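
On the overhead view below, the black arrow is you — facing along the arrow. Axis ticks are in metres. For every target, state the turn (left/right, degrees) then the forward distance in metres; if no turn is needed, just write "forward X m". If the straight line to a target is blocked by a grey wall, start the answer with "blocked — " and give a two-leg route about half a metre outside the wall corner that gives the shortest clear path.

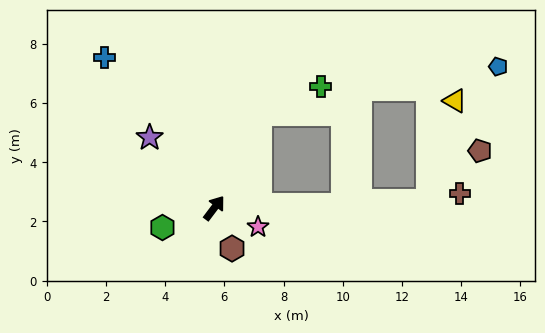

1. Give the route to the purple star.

turn left 80°, forward 3.2 m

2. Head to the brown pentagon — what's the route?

blocked — turn right 51°, forward 7.2 m, then turn left 43°, forward 2.4 m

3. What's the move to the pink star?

turn right 76°, forward 1.6 m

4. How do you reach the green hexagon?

turn left 148°, forward 1.9 m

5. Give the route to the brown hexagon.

turn right 119°, forward 1.5 m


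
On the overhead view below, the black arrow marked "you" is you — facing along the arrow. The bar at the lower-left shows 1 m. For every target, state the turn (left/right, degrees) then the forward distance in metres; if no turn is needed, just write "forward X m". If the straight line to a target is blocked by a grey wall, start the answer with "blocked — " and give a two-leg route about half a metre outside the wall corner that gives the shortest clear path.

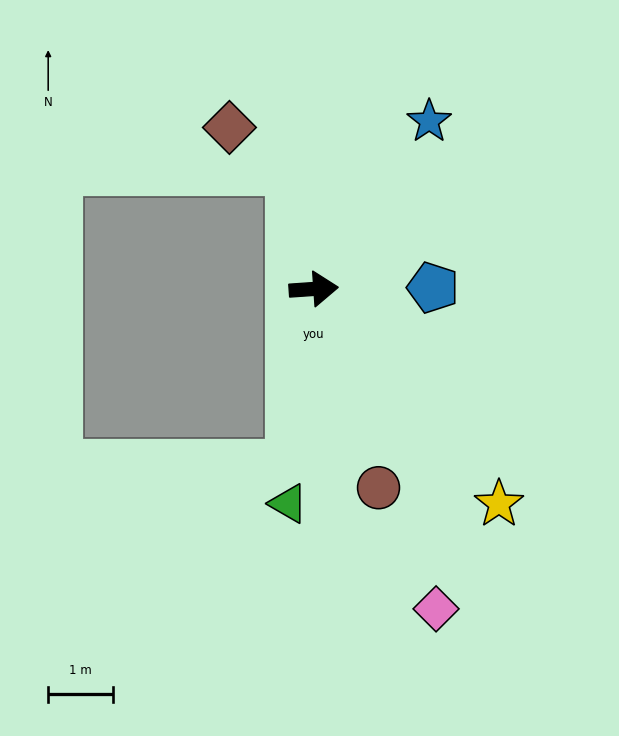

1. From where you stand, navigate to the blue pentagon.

turn right 3°, forward 1.8 m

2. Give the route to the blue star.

turn left 52°, forward 3.2 m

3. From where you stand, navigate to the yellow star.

turn right 53°, forward 4.4 m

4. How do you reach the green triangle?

turn right 101°, forward 3.3 m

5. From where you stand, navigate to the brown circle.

turn right 76°, forward 3.2 m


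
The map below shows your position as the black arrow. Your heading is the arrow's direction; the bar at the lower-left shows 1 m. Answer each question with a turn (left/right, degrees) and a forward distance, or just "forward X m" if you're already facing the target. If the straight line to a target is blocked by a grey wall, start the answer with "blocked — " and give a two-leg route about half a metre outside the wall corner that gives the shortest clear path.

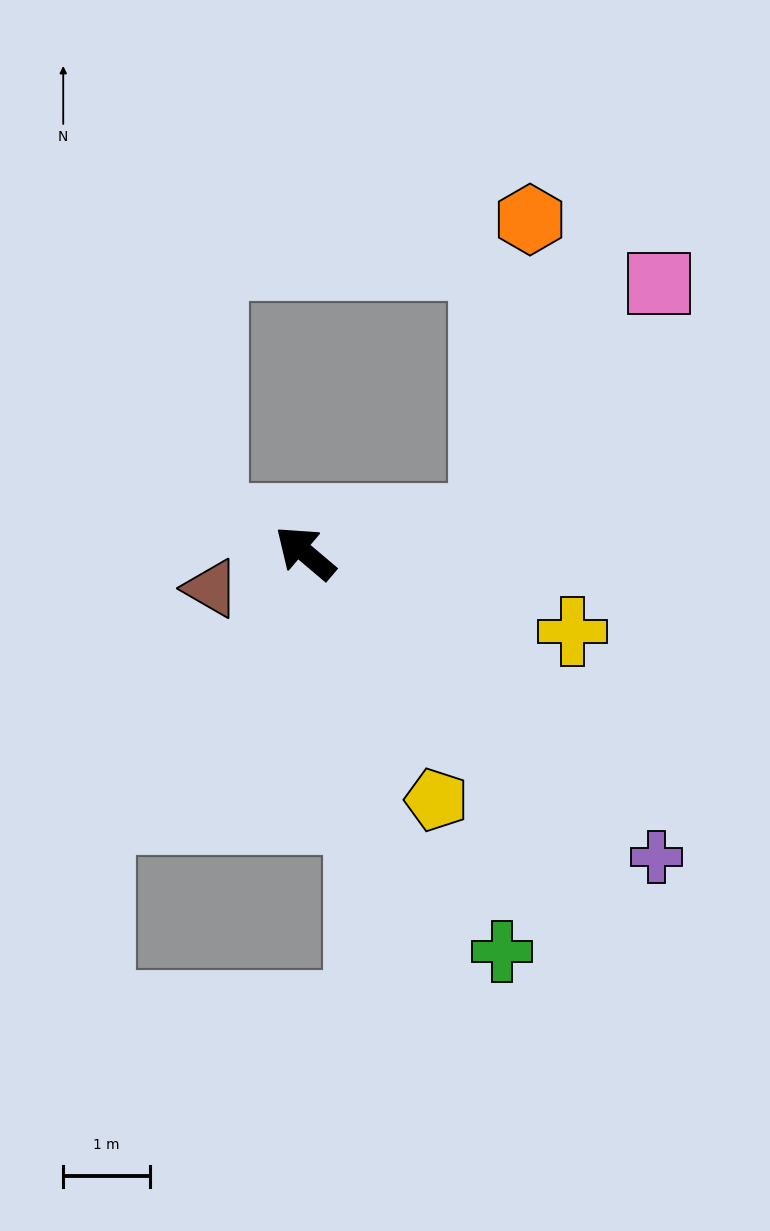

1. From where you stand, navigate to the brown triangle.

turn left 61°, forward 1.2 m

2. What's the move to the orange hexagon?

blocked — turn right 130°, forward 2.1 m, then turn left 72°, forward 3.5 m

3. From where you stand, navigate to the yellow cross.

turn right 156°, forward 3.2 m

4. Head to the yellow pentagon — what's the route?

turn left 158°, forward 3.2 m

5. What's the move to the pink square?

blocked — turn right 130°, forward 2.1 m, then turn left 44°, forward 3.4 m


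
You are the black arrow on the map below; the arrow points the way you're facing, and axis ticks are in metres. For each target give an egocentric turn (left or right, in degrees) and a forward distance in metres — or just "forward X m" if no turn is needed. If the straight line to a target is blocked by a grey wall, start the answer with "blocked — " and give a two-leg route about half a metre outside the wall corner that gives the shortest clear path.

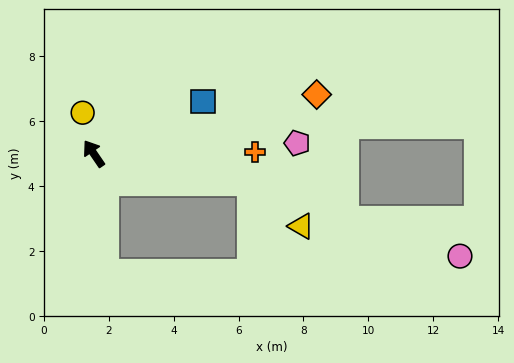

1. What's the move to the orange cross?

turn right 124°, forward 5.0 m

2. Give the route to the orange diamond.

turn right 109°, forward 7.1 m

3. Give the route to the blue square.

turn right 99°, forward 3.7 m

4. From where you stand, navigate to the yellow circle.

turn right 19°, forward 1.3 m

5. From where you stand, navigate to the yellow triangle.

blocked — turn right 135°, forward 4.9 m, then turn right 30°, forward 2.1 m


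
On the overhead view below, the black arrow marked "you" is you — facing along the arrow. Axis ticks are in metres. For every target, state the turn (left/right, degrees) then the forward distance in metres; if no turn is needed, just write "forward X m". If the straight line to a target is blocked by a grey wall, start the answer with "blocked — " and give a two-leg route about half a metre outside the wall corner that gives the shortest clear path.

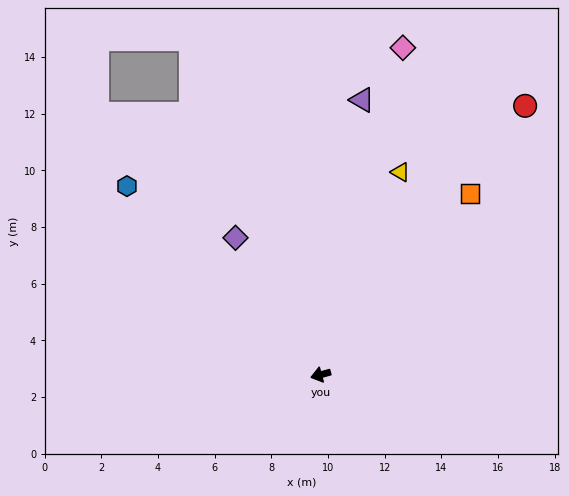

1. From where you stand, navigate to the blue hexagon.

turn right 59°, forward 9.5 m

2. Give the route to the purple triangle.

turn right 114°, forward 9.8 m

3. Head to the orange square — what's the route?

turn right 145°, forward 8.3 m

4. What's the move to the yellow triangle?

turn right 127°, forward 7.7 m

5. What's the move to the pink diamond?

turn right 119°, forward 11.9 m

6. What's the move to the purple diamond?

turn right 73°, forward 5.7 m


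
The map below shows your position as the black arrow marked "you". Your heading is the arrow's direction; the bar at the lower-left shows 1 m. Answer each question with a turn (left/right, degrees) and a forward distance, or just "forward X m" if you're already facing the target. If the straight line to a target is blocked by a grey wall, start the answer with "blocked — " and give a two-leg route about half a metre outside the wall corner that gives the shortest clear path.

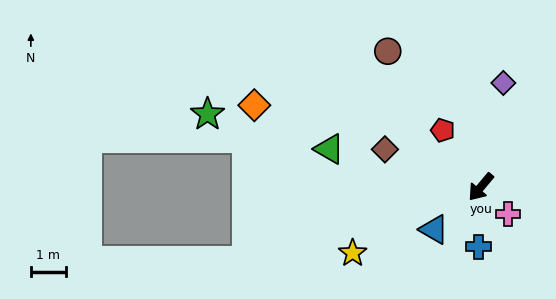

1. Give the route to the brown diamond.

turn right 71°, forward 3.0 m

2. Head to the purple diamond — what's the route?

turn right 152°, forward 3.1 m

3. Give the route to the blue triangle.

turn right 8°, forward 1.8 m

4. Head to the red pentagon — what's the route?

turn right 106°, forward 2.0 m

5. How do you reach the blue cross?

turn left 38°, forward 1.7 m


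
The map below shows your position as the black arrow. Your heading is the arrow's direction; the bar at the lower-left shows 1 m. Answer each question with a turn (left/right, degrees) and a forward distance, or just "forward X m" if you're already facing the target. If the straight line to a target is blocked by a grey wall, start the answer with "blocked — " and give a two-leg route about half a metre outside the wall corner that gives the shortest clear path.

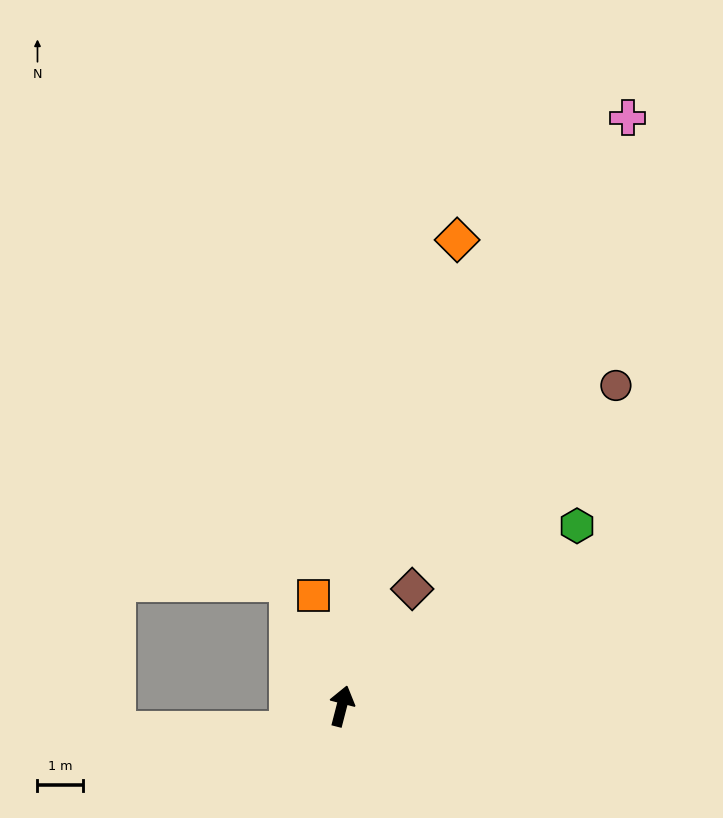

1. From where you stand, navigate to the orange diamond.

forward 10.6 m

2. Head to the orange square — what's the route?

turn left 29°, forward 2.5 m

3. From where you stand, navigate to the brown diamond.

turn right 17°, forward 3.0 m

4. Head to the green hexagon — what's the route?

turn right 38°, forward 6.5 m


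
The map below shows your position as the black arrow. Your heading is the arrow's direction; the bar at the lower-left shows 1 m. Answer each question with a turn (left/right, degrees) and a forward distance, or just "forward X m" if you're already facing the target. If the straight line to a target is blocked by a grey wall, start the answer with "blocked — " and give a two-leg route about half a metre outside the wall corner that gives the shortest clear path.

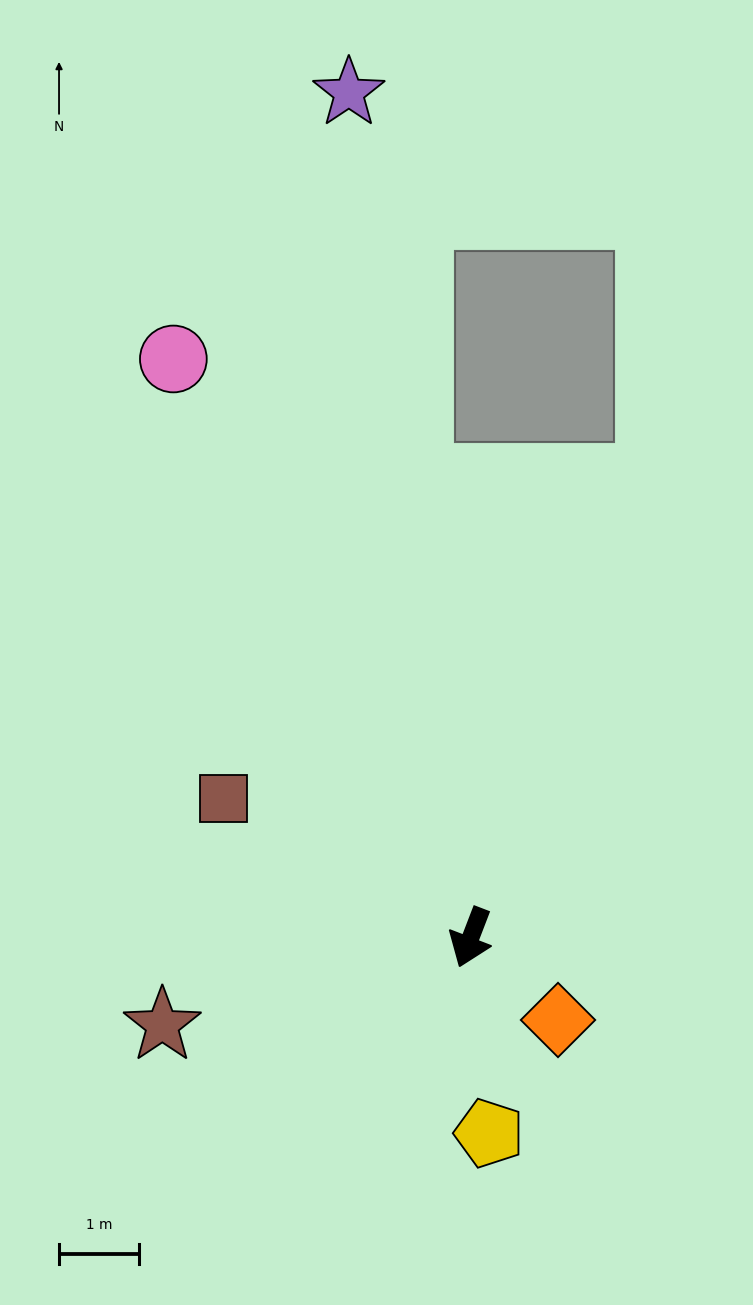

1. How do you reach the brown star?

turn right 53°, forward 4.0 m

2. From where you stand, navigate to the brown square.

turn right 98°, forward 3.5 m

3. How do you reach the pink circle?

turn right 132°, forward 8.1 m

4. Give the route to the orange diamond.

turn left 68°, forward 1.5 m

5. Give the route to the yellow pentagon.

turn left 26°, forward 2.5 m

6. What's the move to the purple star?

turn right 151°, forward 10.7 m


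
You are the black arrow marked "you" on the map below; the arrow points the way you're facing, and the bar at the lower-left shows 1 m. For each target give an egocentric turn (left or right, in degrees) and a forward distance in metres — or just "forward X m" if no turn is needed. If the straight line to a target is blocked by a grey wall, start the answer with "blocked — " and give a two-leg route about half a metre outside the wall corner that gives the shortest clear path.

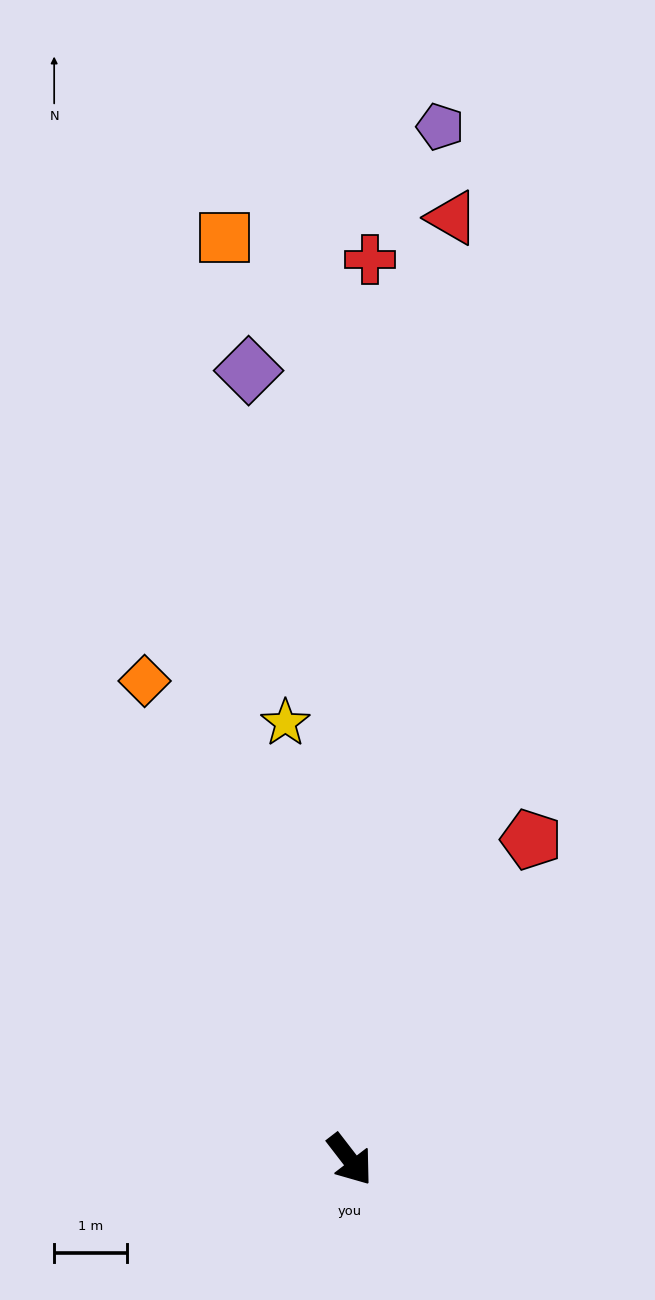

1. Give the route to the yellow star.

turn left 151°, forward 6.1 m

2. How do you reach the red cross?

turn left 141°, forward 12.4 m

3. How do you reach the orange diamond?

turn left 166°, forward 7.1 m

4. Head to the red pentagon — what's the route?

turn left 113°, forward 5.0 m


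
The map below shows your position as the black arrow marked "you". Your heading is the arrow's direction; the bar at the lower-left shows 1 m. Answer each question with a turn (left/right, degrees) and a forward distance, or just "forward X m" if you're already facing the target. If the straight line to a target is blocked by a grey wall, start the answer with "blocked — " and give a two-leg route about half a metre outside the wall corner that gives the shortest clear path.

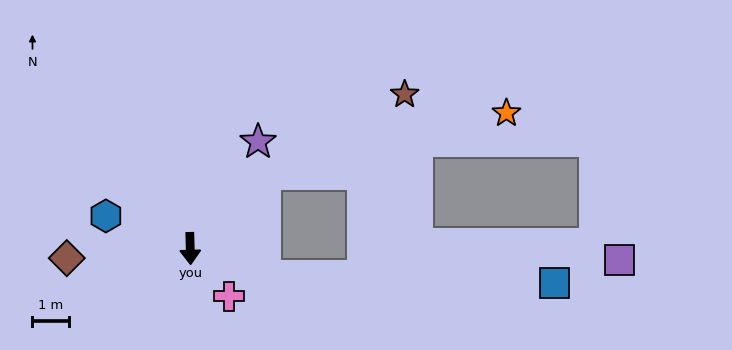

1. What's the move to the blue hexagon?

turn right 113°, forward 2.5 m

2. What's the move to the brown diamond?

turn right 87°, forward 3.4 m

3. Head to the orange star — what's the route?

blocked — turn left 133°, forward 2.9 m, then turn right 30°, forward 6.8 m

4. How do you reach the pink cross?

turn left 38°, forward 1.7 m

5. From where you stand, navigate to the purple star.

turn left 146°, forward 3.4 m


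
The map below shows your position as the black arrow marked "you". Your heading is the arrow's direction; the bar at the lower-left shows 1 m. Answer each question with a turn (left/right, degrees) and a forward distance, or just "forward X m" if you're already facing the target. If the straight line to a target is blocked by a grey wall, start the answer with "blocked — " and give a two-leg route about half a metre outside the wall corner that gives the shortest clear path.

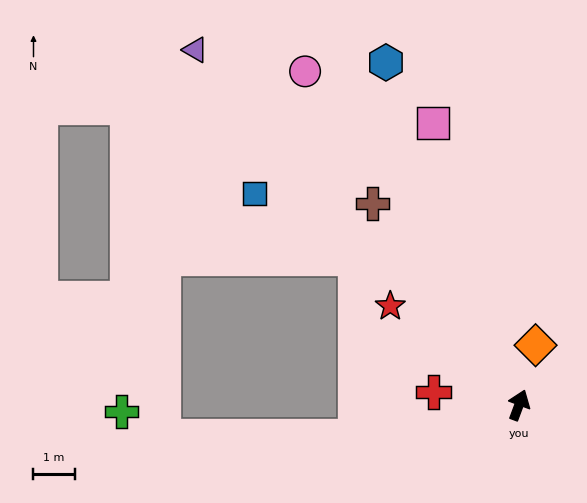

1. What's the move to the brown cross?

turn left 56°, forward 6.1 m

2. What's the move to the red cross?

turn left 102°, forward 2.1 m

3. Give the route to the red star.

turn left 73°, forward 4.0 m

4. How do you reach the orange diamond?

turn left 5°, forward 1.5 m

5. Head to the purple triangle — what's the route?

turn left 63°, forward 11.7 m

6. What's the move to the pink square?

turn left 37°, forward 7.2 m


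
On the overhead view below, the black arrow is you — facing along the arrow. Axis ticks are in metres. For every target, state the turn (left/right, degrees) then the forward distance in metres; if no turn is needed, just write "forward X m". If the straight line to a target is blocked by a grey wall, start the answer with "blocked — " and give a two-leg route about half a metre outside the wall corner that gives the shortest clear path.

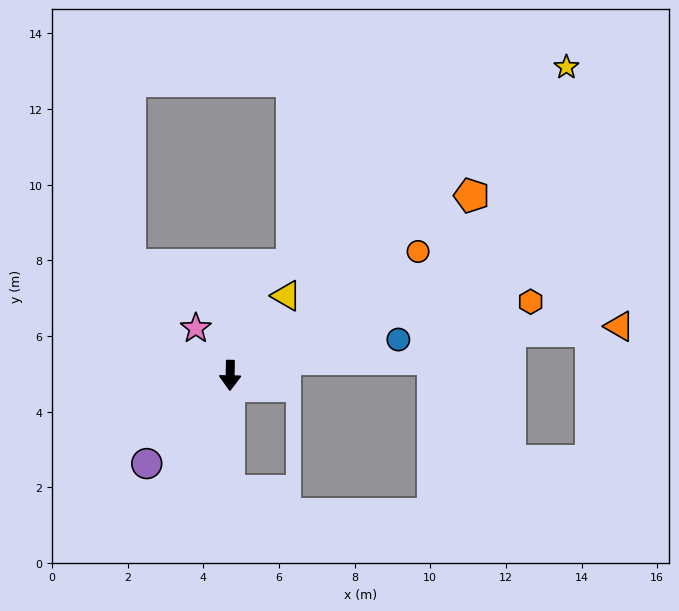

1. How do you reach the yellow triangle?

turn left 146°, forward 2.6 m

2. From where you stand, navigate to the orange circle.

turn left 124°, forward 6.0 m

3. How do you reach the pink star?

turn right 143°, forward 1.5 m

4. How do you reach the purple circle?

turn right 42°, forward 3.2 m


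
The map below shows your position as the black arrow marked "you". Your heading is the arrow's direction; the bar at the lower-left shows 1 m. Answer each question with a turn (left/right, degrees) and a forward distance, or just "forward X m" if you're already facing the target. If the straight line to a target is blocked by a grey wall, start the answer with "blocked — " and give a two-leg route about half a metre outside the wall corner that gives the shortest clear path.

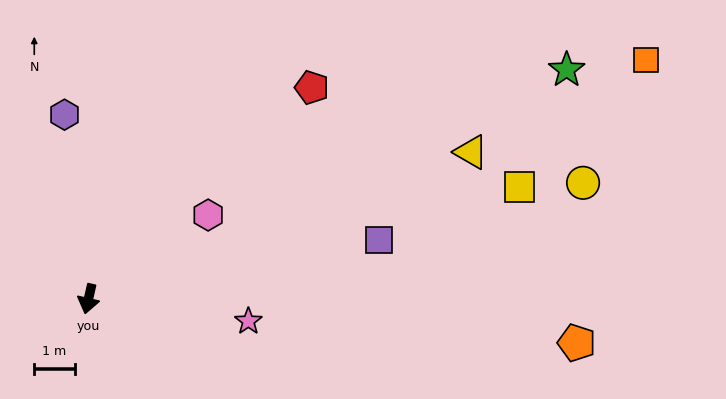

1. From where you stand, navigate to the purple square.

turn left 114°, forward 7.4 m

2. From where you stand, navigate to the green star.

turn left 128°, forward 13.2 m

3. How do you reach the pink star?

turn left 95°, forward 4.0 m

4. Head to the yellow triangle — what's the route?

turn left 124°, forward 10.2 m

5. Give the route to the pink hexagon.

turn left 138°, forward 3.6 m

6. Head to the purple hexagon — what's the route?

turn right 160°, forward 4.6 m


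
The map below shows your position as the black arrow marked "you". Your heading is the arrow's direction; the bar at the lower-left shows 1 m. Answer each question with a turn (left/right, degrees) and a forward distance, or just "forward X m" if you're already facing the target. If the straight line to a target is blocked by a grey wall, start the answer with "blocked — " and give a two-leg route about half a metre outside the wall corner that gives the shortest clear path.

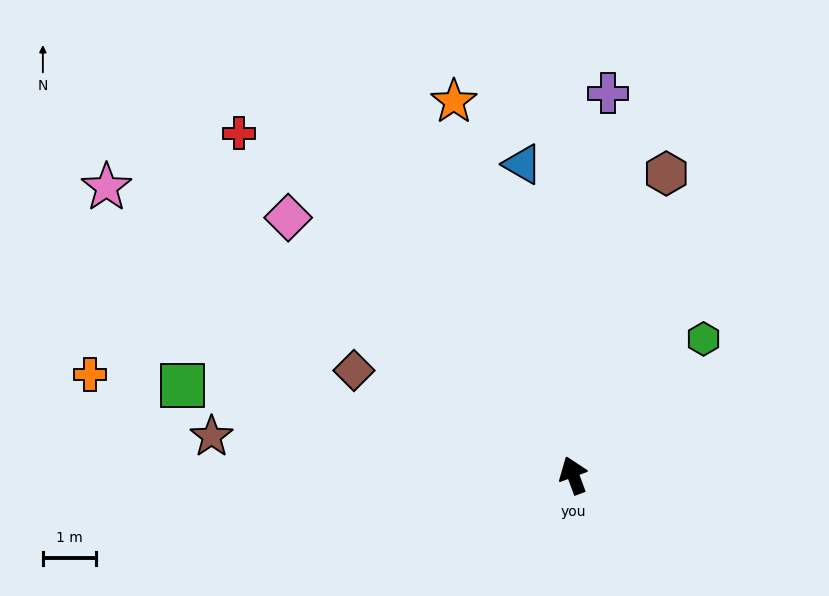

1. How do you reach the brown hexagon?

turn right 38°, forward 6.0 m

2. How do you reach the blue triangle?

turn right 11°, forward 6.0 m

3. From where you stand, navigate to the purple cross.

turn right 26°, forward 7.2 m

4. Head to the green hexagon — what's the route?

turn right 64°, forward 3.6 m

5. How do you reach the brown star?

turn left 64°, forward 6.9 m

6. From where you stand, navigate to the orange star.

turn right 3°, forward 7.4 m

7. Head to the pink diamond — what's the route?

turn left 28°, forward 7.3 m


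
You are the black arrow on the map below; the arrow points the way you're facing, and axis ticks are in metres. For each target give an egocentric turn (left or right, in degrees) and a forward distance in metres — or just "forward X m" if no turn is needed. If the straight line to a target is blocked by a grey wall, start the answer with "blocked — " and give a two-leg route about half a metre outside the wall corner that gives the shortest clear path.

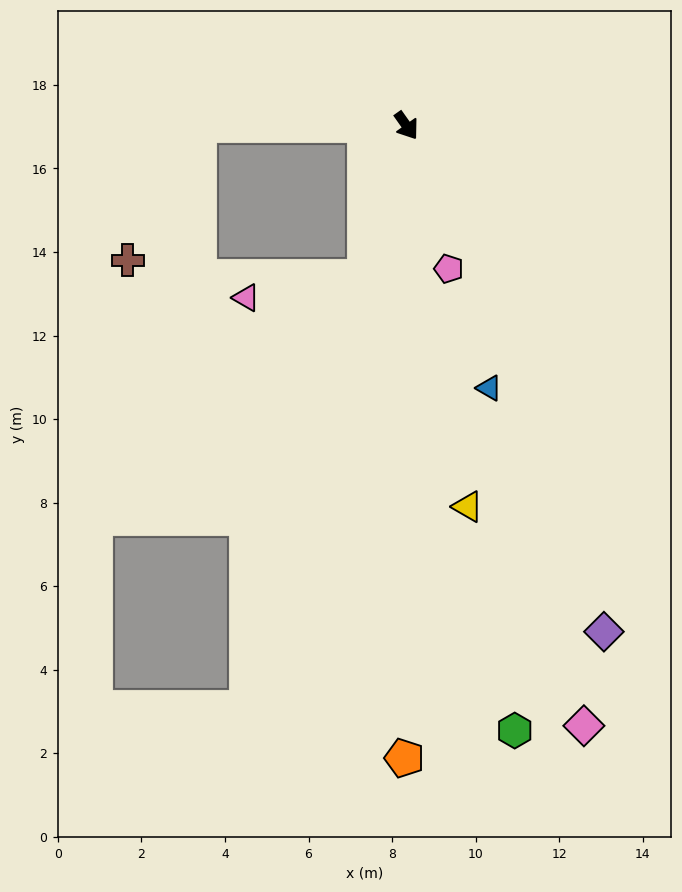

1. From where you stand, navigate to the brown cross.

blocked — turn right 125°, forward 5.0 m, then turn left 62°, forward 3.7 m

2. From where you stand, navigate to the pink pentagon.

turn right 19°, forward 3.6 m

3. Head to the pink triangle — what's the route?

blocked — turn right 51°, forward 3.8 m, then turn right 64°, forward 2.9 m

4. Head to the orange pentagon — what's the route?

turn right 35°, forward 15.1 m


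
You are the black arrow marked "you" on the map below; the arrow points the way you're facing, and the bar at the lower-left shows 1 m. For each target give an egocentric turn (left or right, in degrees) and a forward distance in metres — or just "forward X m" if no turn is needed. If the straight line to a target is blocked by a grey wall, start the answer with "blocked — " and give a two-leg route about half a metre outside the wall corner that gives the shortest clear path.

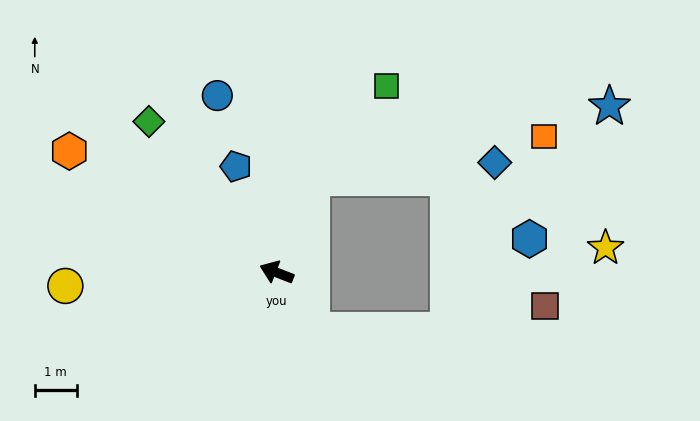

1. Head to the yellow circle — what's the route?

turn left 25°, forward 5.0 m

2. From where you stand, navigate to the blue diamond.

blocked — turn right 89°, forward 2.4 m, then turn right 65°, forward 4.4 m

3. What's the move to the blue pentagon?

turn right 48°, forward 2.7 m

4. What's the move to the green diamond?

turn right 28°, forward 4.7 m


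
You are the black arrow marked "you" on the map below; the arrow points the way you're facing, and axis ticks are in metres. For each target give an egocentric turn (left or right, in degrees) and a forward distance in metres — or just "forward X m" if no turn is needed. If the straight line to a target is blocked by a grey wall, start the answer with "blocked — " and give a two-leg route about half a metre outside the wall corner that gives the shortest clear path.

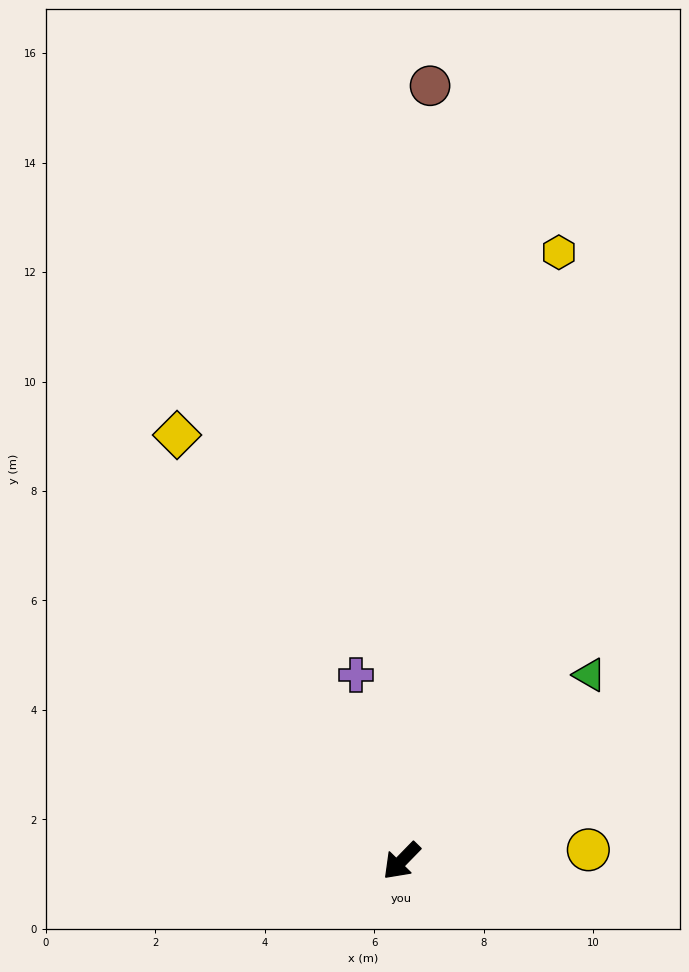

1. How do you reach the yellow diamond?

turn right 108°, forward 8.8 m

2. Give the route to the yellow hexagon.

turn right 150°, forward 11.5 m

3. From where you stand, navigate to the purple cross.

turn right 122°, forward 3.5 m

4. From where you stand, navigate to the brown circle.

turn right 138°, forward 14.2 m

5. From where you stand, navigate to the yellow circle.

turn left 138°, forward 3.4 m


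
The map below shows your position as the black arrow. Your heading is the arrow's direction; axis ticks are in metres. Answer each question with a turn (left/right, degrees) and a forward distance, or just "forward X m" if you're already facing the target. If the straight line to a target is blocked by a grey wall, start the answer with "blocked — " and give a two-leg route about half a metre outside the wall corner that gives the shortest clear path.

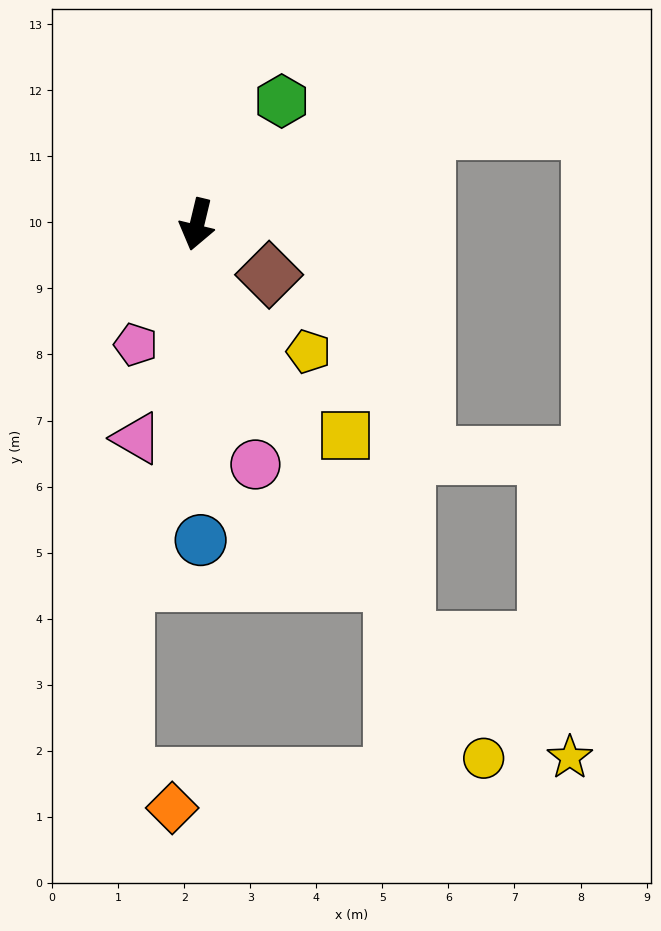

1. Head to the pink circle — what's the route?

turn left 27°, forward 3.7 m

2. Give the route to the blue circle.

turn left 14°, forward 4.8 m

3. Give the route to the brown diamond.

turn left 69°, forward 1.3 m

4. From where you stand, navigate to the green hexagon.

turn left 159°, forward 2.3 m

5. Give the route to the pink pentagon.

turn right 14°, forward 2.0 m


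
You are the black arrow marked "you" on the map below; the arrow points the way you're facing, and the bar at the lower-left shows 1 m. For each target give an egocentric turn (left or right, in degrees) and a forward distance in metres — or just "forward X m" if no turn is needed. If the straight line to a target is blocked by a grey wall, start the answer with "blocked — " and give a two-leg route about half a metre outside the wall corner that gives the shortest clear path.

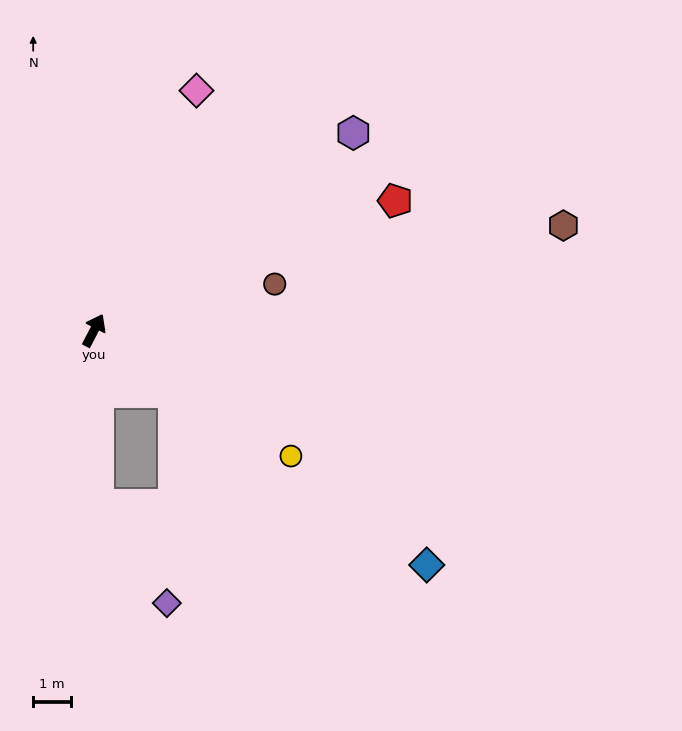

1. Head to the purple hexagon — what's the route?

turn right 25°, forward 8.6 m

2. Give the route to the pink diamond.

turn left 4°, forward 6.9 m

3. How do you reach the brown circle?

turn right 48°, forward 4.9 m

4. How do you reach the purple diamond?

blocked — turn right 151°, forward 4.6 m, then turn left 34°, forward 3.2 m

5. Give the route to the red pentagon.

turn right 39°, forward 8.7 m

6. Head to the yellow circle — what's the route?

turn right 95°, forward 6.2 m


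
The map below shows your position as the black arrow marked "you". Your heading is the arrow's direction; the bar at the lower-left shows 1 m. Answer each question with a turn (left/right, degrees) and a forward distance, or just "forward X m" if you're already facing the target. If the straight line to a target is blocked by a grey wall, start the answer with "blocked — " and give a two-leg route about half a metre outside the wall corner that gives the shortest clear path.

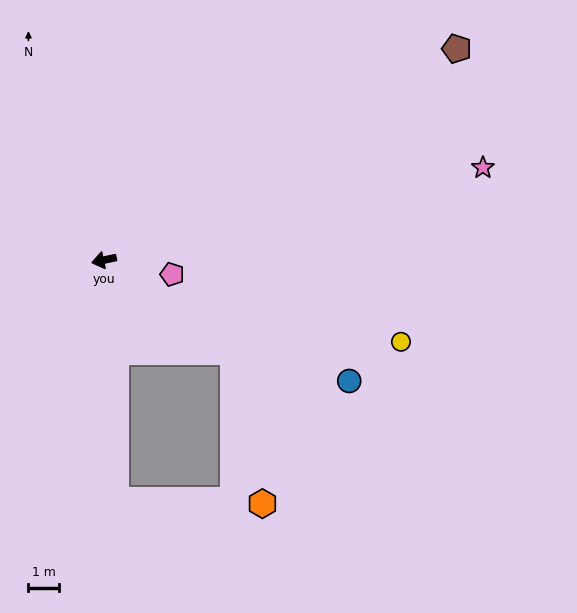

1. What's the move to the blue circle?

turn left 142°, forward 8.9 m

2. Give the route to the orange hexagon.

blocked — turn left 132°, forward 5.1 m, then turn right 43°, forward 5.0 m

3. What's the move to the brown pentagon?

turn right 161°, forward 13.3 m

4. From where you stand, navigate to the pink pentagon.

turn left 156°, forward 2.3 m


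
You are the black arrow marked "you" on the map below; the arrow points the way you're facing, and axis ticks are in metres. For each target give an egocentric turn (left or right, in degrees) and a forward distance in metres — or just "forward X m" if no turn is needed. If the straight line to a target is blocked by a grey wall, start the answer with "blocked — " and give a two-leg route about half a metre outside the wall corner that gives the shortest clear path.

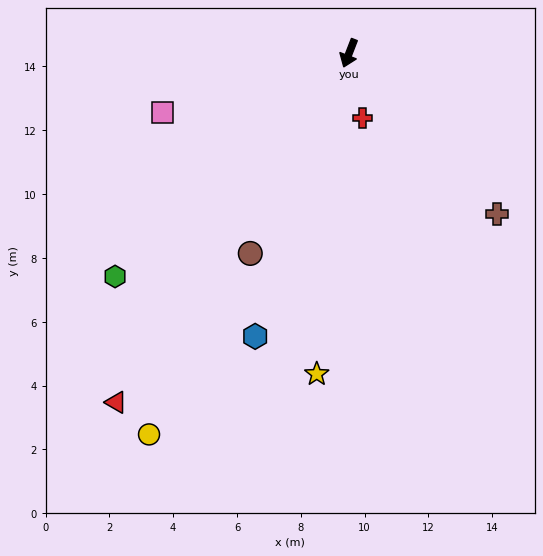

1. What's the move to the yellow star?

turn left 15°, forward 10.1 m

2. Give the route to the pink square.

turn right 51°, forward 6.1 m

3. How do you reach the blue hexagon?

turn left 3°, forward 9.3 m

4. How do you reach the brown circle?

turn right 5°, forward 7.0 m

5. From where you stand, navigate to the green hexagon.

turn right 25°, forward 10.1 m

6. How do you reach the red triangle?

turn right 13°, forward 13.2 m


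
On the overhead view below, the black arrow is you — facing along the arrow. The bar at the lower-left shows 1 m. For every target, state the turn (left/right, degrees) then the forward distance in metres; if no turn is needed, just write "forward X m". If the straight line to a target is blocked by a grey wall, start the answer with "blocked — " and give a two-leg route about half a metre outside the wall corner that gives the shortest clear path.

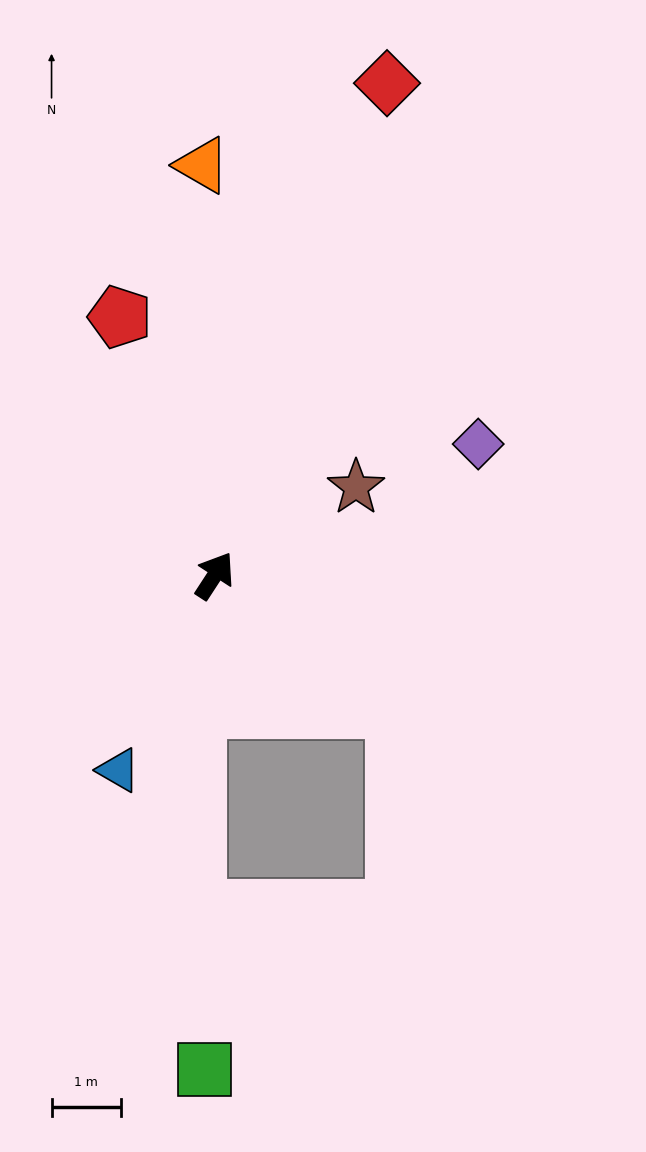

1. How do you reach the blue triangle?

turn right 173°, forward 3.1 m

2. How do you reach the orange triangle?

turn left 35°, forward 5.9 m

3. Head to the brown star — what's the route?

turn right 25°, forward 2.4 m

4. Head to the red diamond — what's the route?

turn left 14°, forward 7.5 m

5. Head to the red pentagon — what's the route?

turn left 53°, forward 4.0 m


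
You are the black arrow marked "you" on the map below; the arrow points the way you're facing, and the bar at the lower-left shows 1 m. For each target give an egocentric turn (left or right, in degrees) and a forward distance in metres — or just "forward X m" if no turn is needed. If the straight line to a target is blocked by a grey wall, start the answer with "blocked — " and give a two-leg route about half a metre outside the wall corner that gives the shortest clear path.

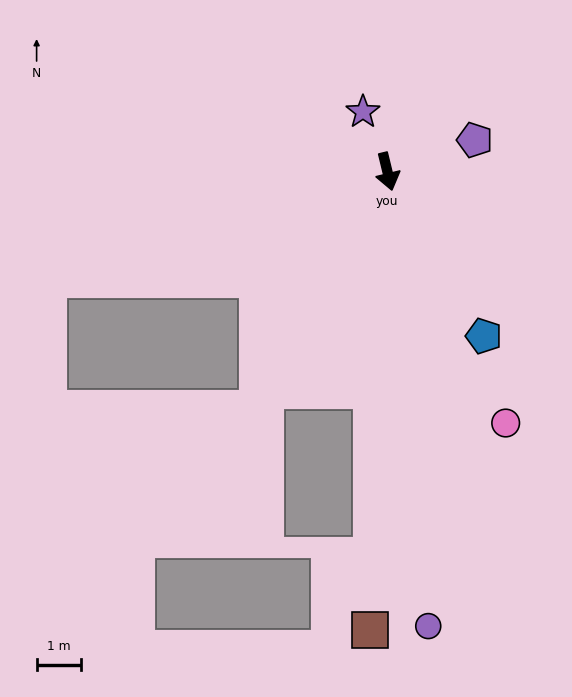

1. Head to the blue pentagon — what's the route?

turn left 17°, forward 4.3 m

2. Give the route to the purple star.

turn right 171°, forward 1.4 m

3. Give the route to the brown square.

turn right 16°, forward 10.3 m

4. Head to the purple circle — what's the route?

turn right 8°, forward 10.2 m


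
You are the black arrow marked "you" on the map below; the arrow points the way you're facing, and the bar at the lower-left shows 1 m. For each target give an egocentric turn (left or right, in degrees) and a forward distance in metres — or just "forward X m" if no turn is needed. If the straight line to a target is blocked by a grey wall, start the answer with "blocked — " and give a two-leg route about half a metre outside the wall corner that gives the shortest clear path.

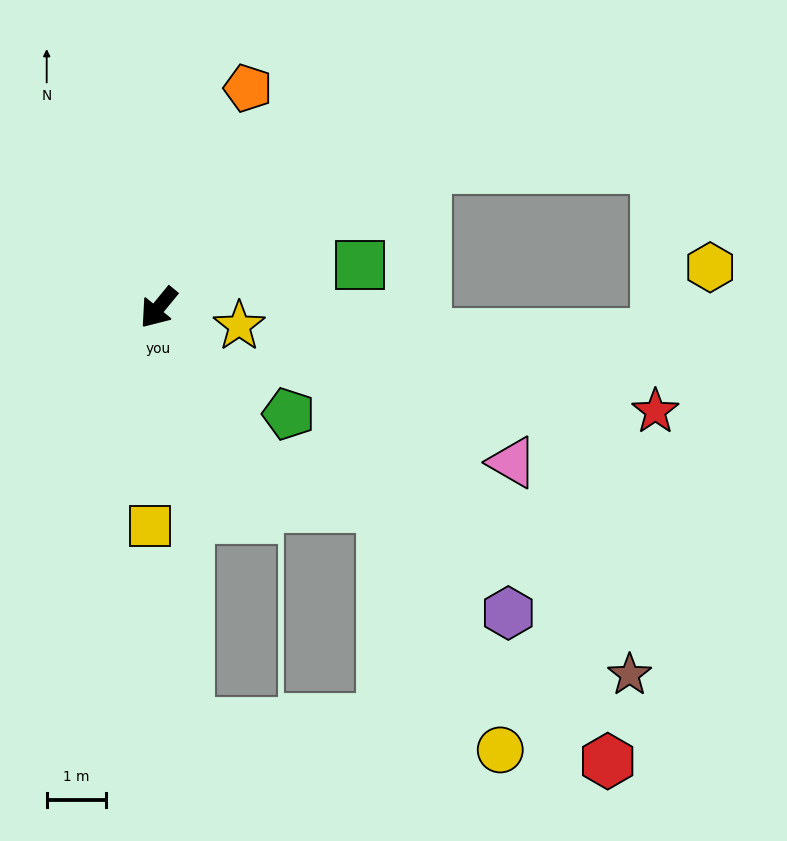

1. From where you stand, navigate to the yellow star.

turn left 117°, forward 1.4 m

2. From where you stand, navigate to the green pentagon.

turn left 90°, forward 2.8 m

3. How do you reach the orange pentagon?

turn right 163°, forward 4.0 m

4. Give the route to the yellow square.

turn left 37°, forward 3.7 m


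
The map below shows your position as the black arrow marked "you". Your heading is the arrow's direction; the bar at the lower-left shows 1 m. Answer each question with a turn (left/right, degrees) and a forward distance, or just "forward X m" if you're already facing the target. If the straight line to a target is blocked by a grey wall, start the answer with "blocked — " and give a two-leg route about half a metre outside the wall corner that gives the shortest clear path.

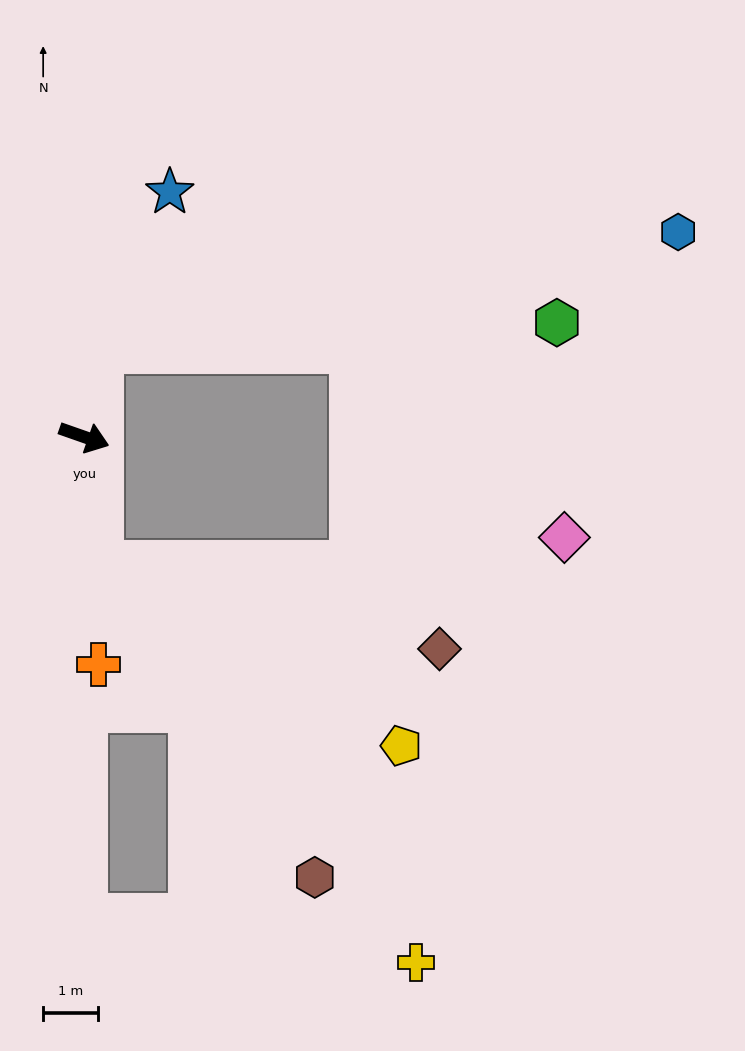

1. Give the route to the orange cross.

turn right 67°, forward 4.2 m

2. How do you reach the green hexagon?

blocked — turn left 99°, forward 1.6 m, then turn right 76°, forward 8.4 m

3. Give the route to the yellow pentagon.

blocked — turn right 63°, forward 2.3 m, then turn left 51°, forward 6.4 m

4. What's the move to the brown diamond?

blocked — turn right 63°, forward 2.3 m, then turn left 68°, forward 6.4 m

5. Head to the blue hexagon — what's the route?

blocked — turn left 99°, forward 1.6 m, then turn right 68°, forward 10.8 m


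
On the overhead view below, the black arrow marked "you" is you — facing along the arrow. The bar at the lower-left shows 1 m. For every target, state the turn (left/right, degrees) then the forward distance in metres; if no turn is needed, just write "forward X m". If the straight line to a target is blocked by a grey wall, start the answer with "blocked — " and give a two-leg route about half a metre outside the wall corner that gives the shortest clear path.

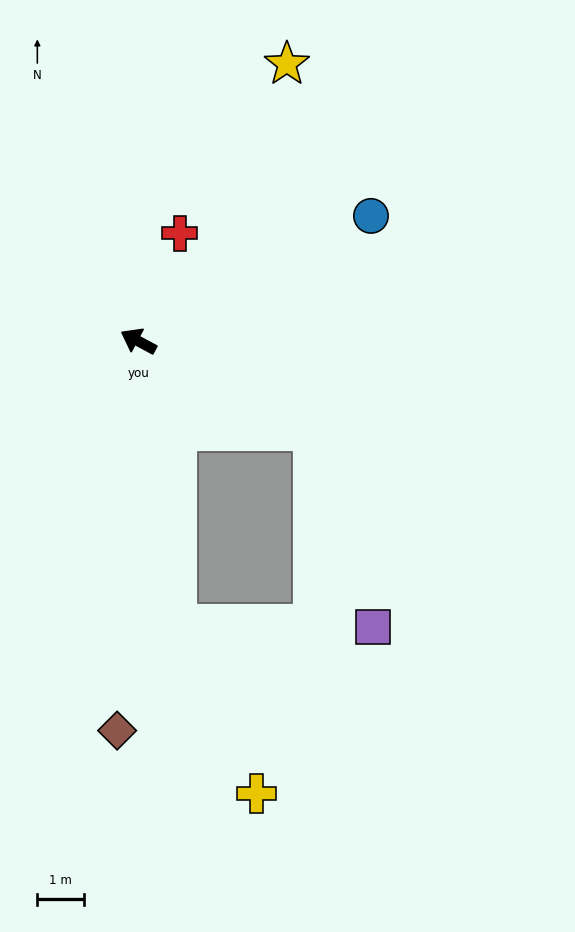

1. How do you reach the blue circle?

turn right 124°, forward 5.7 m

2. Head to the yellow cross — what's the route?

blocked — turn left 126°, forward 6.2 m, then turn left 17°, forward 4.0 m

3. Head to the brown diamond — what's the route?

turn left 115°, forward 8.4 m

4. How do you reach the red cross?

turn right 83°, forward 2.5 m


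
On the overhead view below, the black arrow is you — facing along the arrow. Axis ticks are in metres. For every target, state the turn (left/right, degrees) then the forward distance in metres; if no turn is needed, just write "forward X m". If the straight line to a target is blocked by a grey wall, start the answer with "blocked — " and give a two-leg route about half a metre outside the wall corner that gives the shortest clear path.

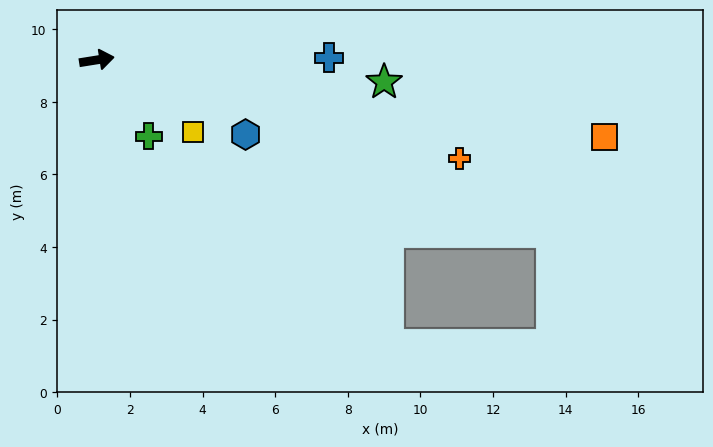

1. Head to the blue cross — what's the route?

turn right 9°, forward 6.4 m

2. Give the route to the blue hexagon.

turn right 36°, forward 4.6 m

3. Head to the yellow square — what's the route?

turn right 46°, forward 3.3 m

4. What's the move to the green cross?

turn right 65°, forward 2.5 m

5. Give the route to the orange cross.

turn right 24°, forward 10.3 m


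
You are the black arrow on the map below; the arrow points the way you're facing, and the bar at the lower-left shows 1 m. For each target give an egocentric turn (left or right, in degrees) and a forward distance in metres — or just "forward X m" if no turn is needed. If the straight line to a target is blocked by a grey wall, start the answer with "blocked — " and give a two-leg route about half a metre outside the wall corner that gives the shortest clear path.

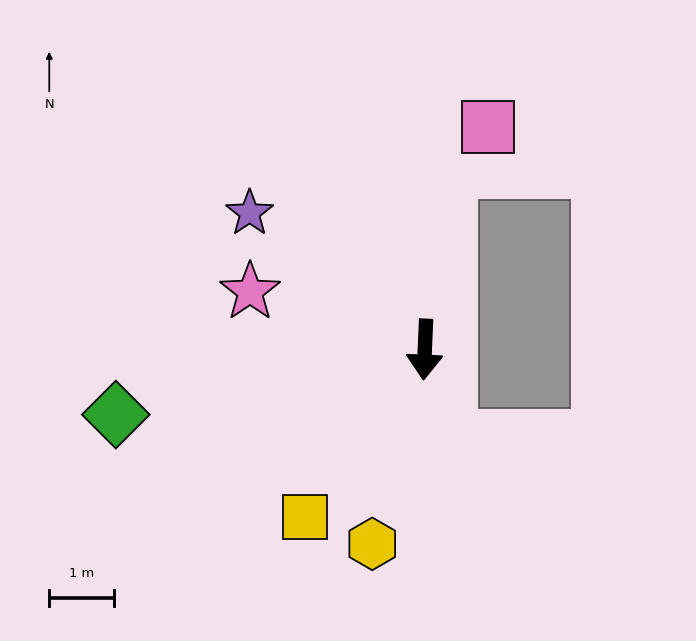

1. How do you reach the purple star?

turn right 125°, forward 3.4 m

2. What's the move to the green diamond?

turn right 76°, forward 4.9 m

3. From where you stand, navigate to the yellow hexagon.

turn right 13°, forward 3.1 m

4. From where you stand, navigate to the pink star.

turn right 106°, forward 2.8 m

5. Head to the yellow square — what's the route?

turn right 33°, forward 3.2 m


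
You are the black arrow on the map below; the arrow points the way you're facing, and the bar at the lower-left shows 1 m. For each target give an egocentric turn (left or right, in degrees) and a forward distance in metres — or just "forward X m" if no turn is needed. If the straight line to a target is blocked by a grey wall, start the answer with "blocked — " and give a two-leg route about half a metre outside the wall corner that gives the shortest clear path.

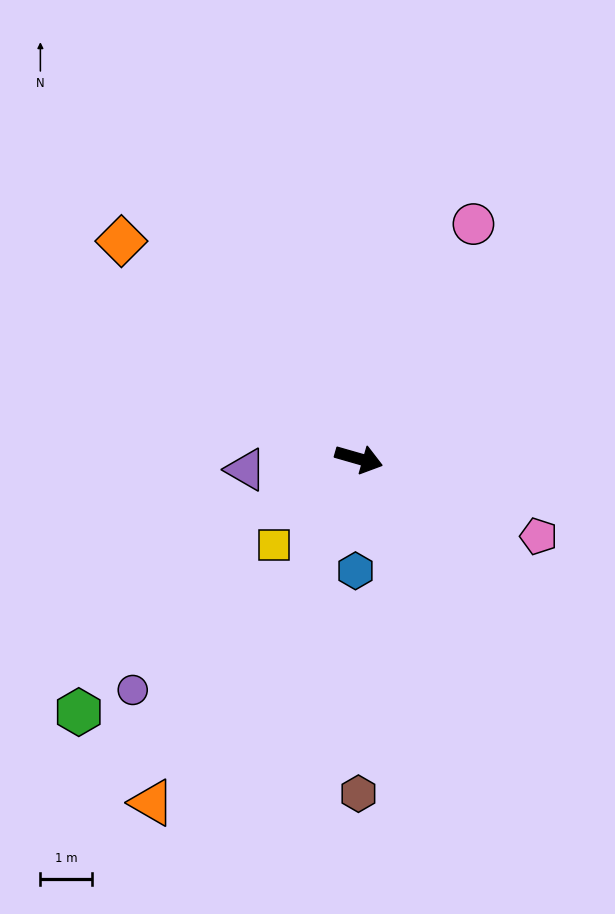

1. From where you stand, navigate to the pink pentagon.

turn right 7°, forward 3.8 m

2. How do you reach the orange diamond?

turn left 153°, forward 6.2 m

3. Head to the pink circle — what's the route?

turn left 80°, forward 5.0 m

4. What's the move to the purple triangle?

turn right 159°, forward 2.2 m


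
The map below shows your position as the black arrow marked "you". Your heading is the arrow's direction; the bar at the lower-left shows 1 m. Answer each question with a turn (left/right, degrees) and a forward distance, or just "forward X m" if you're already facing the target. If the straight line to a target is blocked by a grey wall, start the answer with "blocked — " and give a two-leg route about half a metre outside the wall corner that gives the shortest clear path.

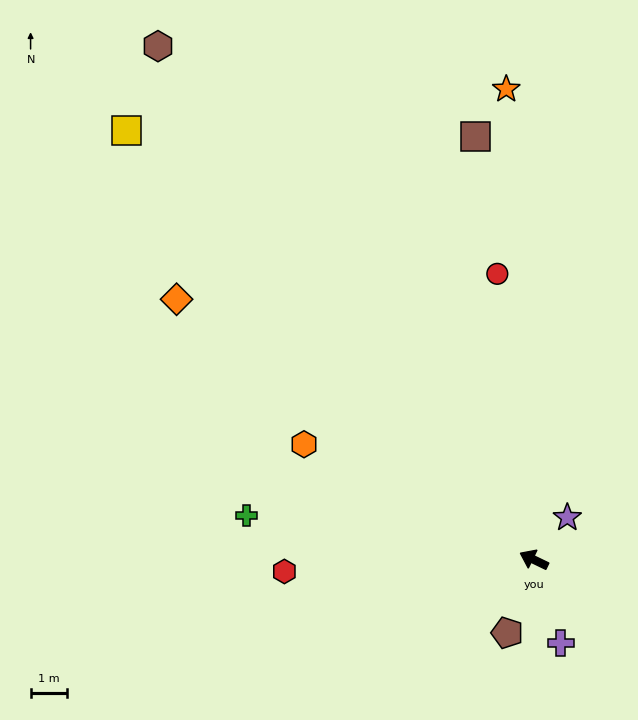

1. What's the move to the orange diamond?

turn right 10°, forward 12.3 m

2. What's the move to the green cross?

turn left 17°, forward 8.1 m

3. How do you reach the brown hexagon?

turn right 28°, forward 17.7 m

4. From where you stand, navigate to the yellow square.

turn right 21°, forward 16.5 m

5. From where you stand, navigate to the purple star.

turn right 103°, forward 1.5 m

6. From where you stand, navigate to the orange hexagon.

forward 7.2 m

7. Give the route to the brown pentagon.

turn left 96°, forward 2.2 m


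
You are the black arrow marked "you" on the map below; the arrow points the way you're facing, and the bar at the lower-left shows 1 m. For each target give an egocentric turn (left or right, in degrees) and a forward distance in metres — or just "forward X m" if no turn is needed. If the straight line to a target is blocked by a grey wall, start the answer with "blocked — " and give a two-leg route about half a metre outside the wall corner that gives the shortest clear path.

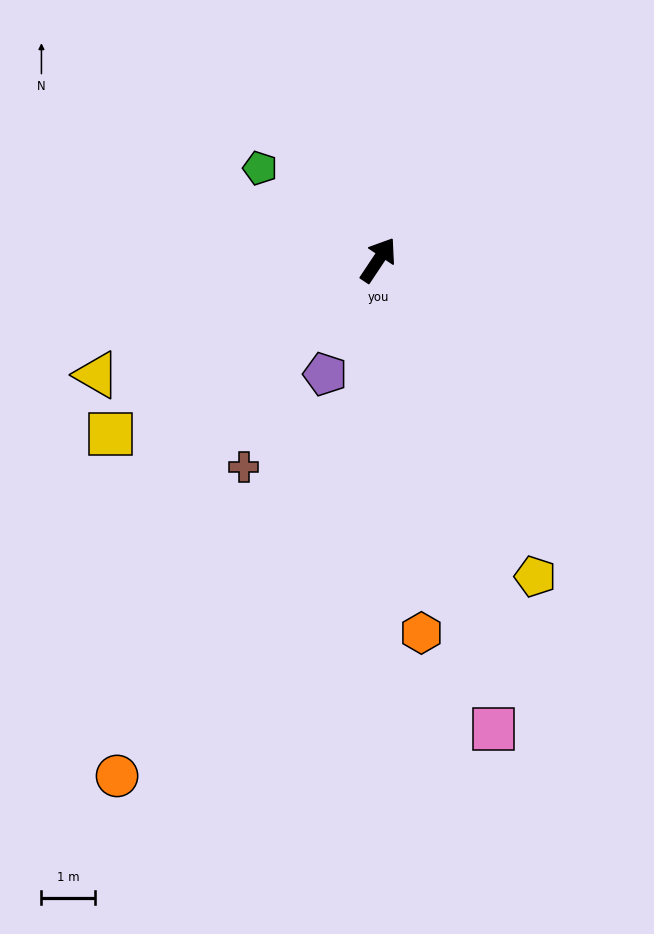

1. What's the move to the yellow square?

turn left 157°, forward 6.0 m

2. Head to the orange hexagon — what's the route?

turn right 140°, forward 7.0 m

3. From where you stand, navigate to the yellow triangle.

turn left 146°, forward 5.7 m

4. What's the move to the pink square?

turn right 133°, forward 9.0 m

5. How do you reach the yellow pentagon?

turn right 120°, forward 6.6 m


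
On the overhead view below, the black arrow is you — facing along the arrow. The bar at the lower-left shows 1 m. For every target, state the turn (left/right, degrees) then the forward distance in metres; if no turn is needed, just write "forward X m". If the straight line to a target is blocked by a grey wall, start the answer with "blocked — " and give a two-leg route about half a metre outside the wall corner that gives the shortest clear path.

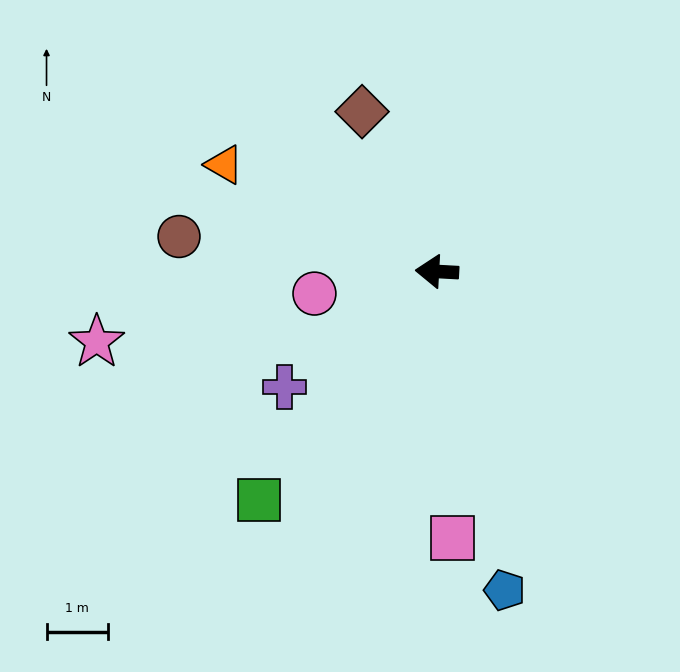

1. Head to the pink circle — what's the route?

turn left 13°, forward 2.0 m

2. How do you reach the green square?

turn left 55°, forward 4.7 m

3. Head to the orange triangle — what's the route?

turn right 24°, forward 3.9 m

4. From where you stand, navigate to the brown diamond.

turn right 62°, forward 2.9 m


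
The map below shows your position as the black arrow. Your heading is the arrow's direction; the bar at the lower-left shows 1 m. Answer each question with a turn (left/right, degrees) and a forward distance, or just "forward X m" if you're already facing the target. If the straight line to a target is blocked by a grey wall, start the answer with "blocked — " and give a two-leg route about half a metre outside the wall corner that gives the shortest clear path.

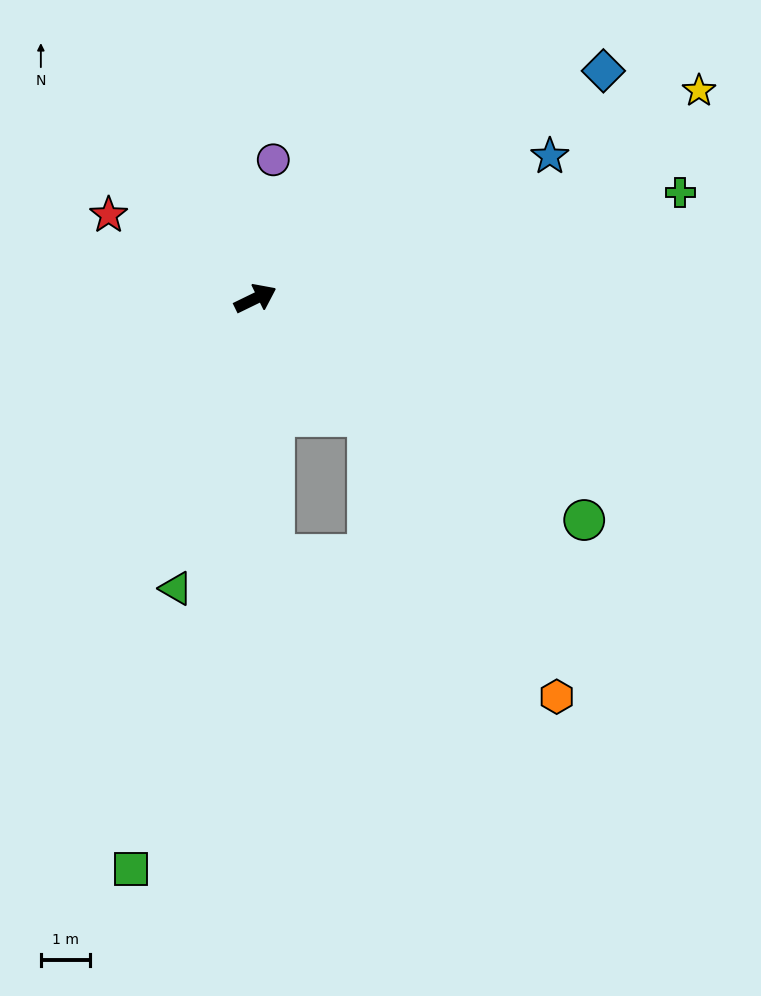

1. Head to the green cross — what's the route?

turn right 12°, forward 8.9 m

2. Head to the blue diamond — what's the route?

turn left 7°, forward 8.4 m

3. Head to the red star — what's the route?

turn left 124°, forward 3.4 m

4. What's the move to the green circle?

turn right 60°, forward 8.0 m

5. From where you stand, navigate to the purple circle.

turn left 57°, forward 2.8 m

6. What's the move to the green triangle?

turn right 131°, forward 6.1 m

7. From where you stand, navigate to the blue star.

forward 6.6 m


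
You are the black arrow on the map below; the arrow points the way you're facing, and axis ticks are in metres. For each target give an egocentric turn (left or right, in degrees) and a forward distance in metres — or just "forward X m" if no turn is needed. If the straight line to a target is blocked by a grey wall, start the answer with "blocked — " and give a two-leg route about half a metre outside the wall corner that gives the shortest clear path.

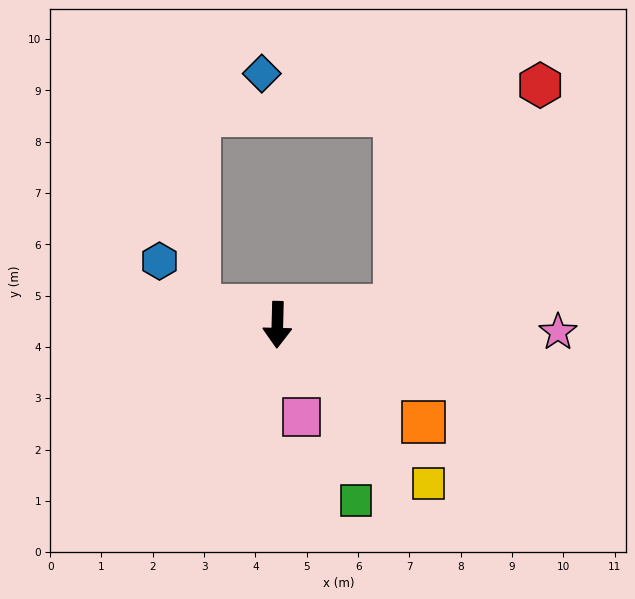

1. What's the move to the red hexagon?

blocked — turn left 101°, forward 2.3 m, then turn left 47°, forward 5.1 m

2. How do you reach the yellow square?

turn left 45°, forward 4.3 m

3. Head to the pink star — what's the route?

turn left 90°, forward 5.5 m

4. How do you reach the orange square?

turn left 58°, forward 3.4 m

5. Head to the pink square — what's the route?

turn left 16°, forward 1.9 m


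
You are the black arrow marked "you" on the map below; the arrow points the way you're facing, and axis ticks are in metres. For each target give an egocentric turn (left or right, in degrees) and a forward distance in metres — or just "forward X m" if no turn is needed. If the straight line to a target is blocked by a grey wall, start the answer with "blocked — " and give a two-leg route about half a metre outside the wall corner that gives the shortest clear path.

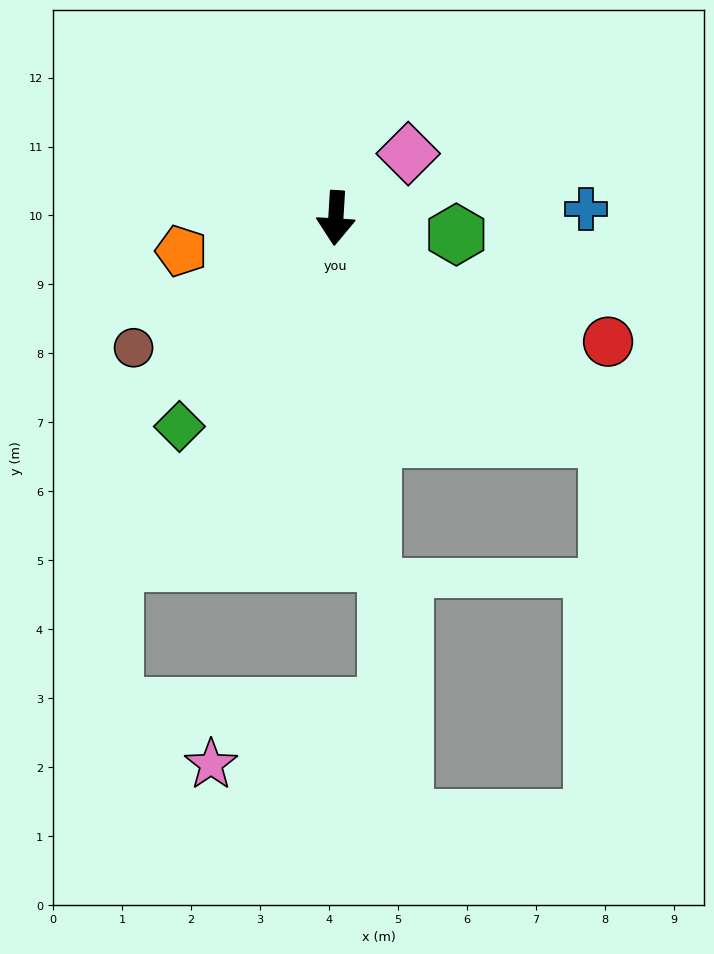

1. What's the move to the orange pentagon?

turn right 74°, forward 2.3 m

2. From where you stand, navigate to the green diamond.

turn right 33°, forward 3.8 m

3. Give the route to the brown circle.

turn right 54°, forward 3.5 m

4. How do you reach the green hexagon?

turn left 86°, forward 1.8 m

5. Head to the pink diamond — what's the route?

turn left 135°, forward 1.4 m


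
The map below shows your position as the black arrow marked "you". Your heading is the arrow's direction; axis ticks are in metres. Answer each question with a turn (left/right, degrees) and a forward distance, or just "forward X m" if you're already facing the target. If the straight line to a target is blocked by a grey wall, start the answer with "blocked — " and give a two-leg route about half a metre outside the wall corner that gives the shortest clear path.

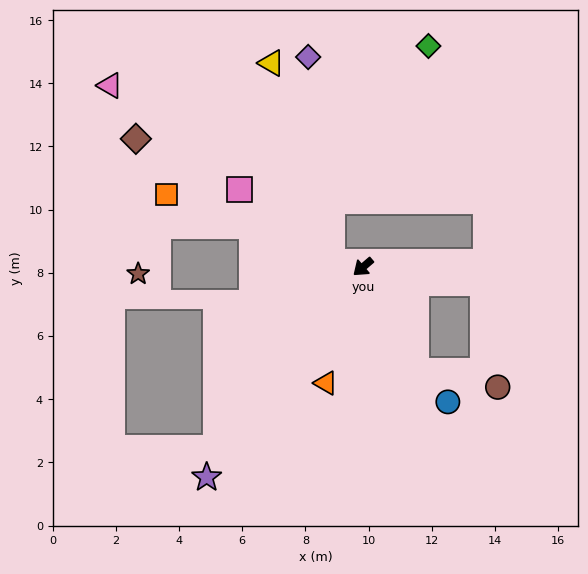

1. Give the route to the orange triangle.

turn left 32°, forward 3.9 m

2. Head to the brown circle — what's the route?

blocked — turn left 76°, forward 3.7 m, then turn left 52°, forward 2.6 m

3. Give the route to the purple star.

turn left 13°, forward 8.3 m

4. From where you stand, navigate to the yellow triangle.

blocked — turn right 49°, forward 1.0 m, then turn right 65°, forward 6.6 m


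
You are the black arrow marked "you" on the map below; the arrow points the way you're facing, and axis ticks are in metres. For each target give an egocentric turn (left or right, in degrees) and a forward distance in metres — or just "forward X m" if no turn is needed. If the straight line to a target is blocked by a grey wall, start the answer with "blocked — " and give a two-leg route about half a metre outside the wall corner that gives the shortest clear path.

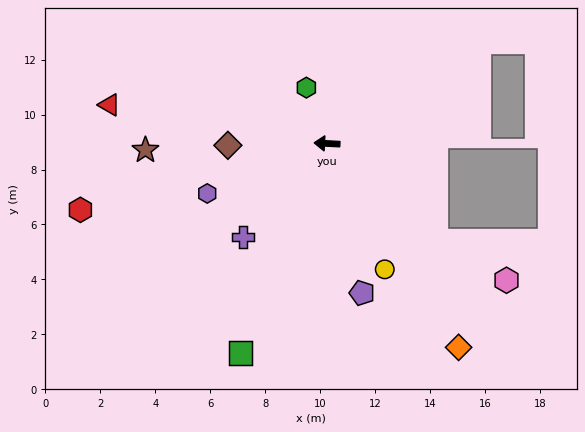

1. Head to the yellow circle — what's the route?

turn left 118°, forward 5.0 m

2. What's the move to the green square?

turn left 71°, forward 8.2 m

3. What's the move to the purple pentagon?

turn left 106°, forward 5.6 m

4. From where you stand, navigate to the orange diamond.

turn left 126°, forward 8.8 m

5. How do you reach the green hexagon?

turn right 67°, forward 2.2 m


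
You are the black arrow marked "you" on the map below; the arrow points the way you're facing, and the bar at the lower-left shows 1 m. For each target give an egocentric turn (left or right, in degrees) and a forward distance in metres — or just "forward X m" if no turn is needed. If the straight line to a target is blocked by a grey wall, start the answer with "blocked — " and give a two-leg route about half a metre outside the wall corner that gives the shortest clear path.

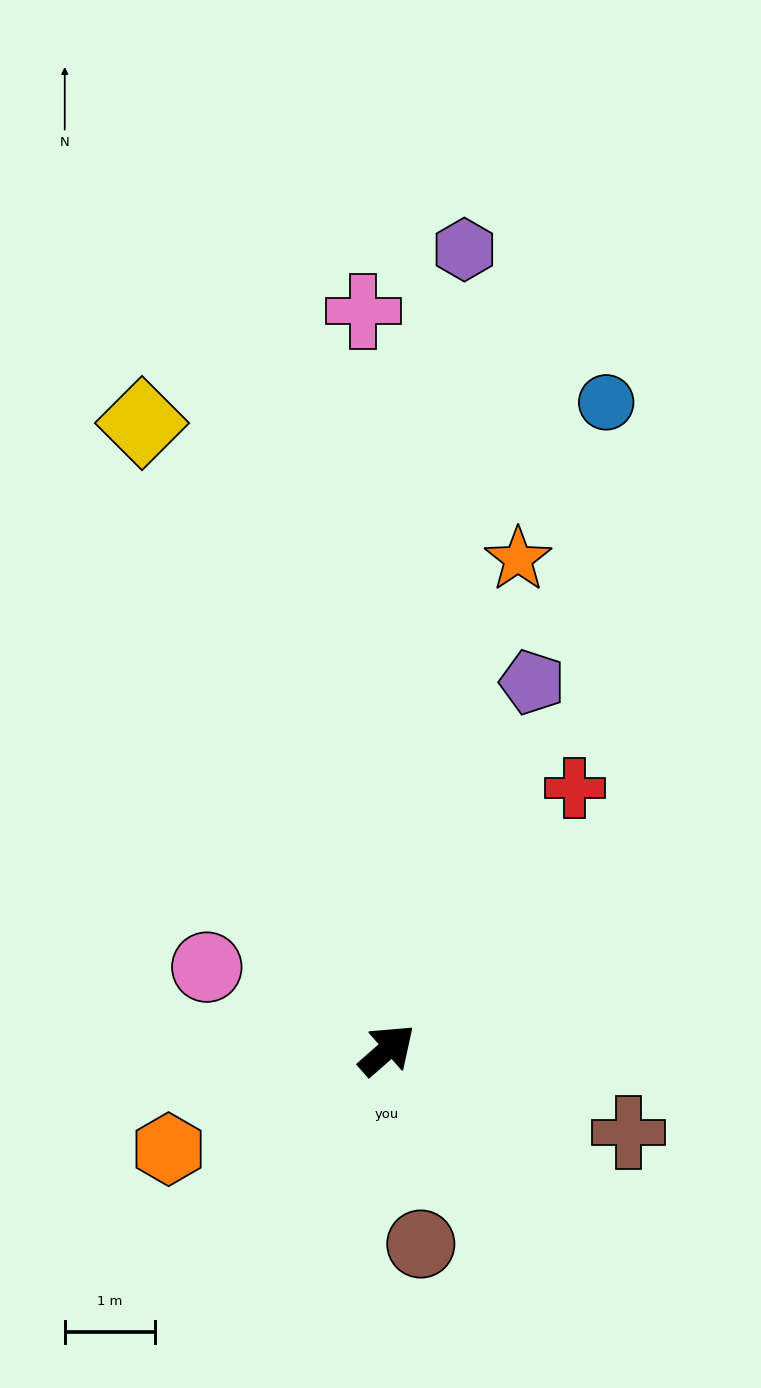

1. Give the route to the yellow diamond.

turn left 70°, forward 7.4 m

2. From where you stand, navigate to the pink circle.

turn left 114°, forward 2.2 m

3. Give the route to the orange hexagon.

turn left 163°, forward 2.7 m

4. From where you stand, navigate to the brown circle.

turn right 121°, forward 2.2 m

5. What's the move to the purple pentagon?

turn left 27°, forward 4.4 m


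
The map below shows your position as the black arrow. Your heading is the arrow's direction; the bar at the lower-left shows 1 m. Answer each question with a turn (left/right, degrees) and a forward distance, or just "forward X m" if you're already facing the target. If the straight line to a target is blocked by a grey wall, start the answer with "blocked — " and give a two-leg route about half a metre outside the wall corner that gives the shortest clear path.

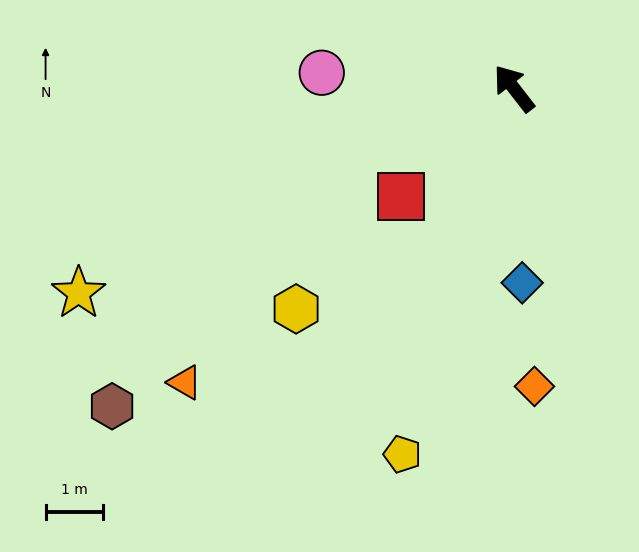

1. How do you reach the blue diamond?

turn left 145°, forward 3.4 m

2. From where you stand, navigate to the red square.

turn left 96°, forward 2.7 m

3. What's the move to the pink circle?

turn left 48°, forward 3.4 m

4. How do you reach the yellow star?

turn left 77°, forward 8.4 m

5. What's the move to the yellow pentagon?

turn left 125°, forward 6.7 m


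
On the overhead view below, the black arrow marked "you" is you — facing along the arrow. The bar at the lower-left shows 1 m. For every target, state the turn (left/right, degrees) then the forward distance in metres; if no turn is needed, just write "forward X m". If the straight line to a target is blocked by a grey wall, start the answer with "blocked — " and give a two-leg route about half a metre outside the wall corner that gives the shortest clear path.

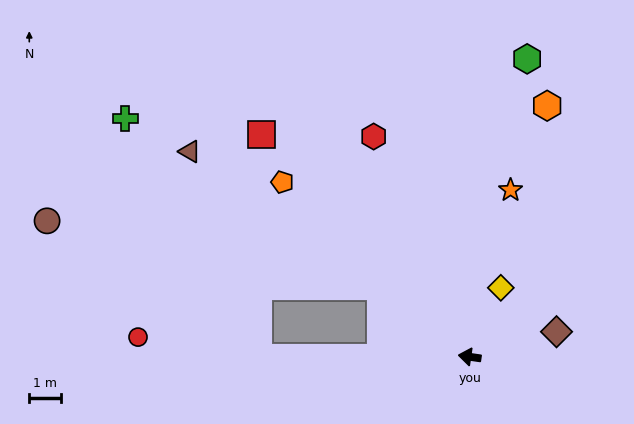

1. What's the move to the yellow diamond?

turn right 106°, forward 2.4 m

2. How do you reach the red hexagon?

turn right 58°, forward 7.5 m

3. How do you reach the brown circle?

blocked — turn right 30°, forward 3.5 m, then turn left 27°, forward 10.5 m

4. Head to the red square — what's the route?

turn right 39°, forward 9.5 m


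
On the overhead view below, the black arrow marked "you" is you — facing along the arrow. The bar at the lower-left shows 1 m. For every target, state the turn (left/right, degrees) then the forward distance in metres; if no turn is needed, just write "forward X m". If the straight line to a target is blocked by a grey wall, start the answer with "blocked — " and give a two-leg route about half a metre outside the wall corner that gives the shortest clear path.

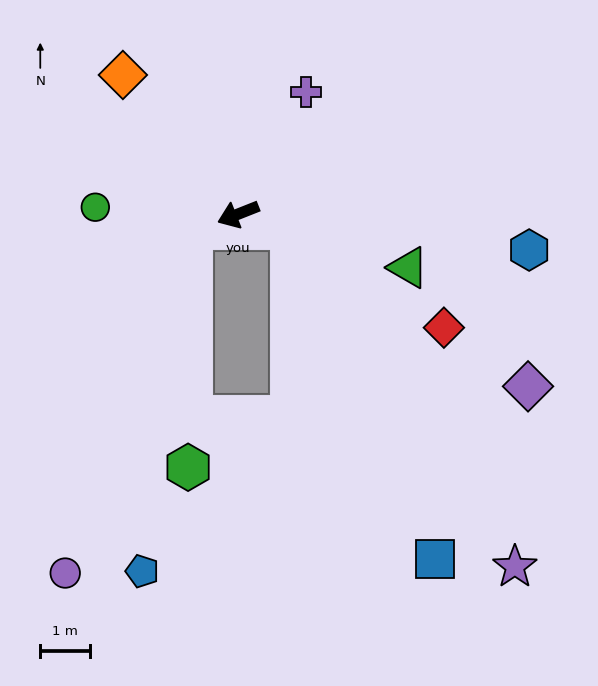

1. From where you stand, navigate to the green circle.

turn right 24°, forward 2.9 m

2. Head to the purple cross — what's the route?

turn right 141°, forward 2.8 m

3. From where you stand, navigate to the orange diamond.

turn right 72°, forward 3.7 m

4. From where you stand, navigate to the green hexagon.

blocked — turn right 4°, forward 1.0 m, then turn left 72°, forward 4.8 m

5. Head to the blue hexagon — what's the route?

turn left 151°, forward 5.9 m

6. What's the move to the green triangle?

turn left 141°, forward 3.6 m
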